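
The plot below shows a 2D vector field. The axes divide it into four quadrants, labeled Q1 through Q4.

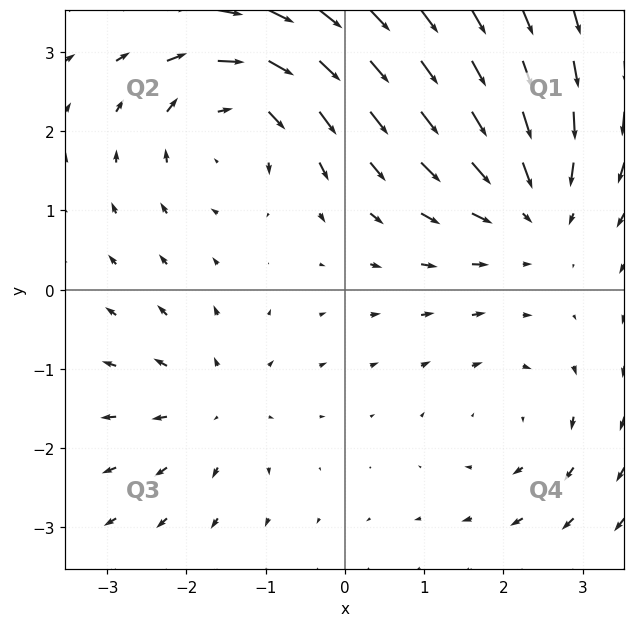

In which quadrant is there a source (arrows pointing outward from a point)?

Q3

The source sits at approximately (-1.7, -1.5), which lies in quadrant Q3. The divergence there is about +3, positive as expected for a source.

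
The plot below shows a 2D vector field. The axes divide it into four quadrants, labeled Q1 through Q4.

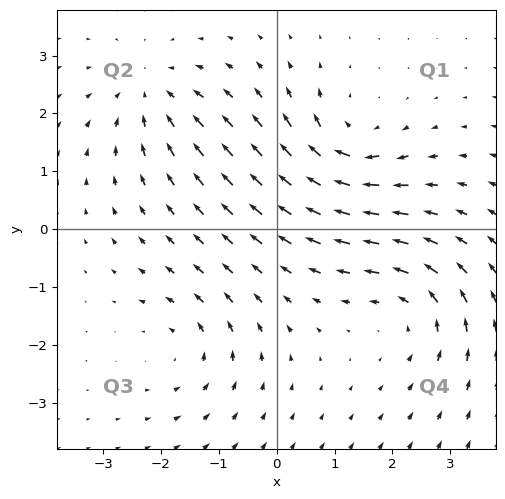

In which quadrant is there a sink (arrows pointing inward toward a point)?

The sink sits at approximately (-2.2, 2.3), which lies in quadrant Q2. The divergence there is about -4, negative as expected for a sink.

Q2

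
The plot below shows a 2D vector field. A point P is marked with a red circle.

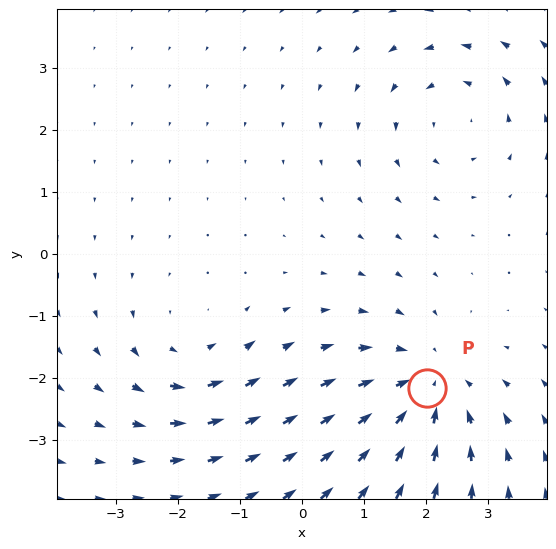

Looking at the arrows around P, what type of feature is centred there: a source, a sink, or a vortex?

sink

At P (2.0, -2.2) the arrows converge inward. Divergence about -4, curl ≈0 — negative divergence with near-zero curl is a sink.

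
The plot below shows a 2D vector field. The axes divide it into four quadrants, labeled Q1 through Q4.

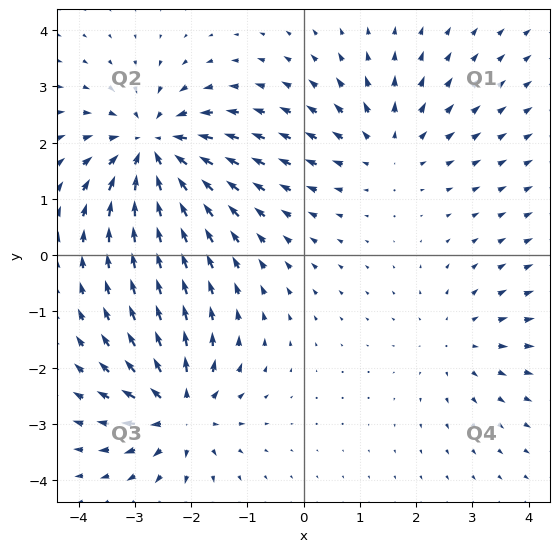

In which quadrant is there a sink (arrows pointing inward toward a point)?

Q2

The sink sits at approximately (-2.7, 1.9), which lies in quadrant Q2. The divergence there is about -6, negative as expected for a sink.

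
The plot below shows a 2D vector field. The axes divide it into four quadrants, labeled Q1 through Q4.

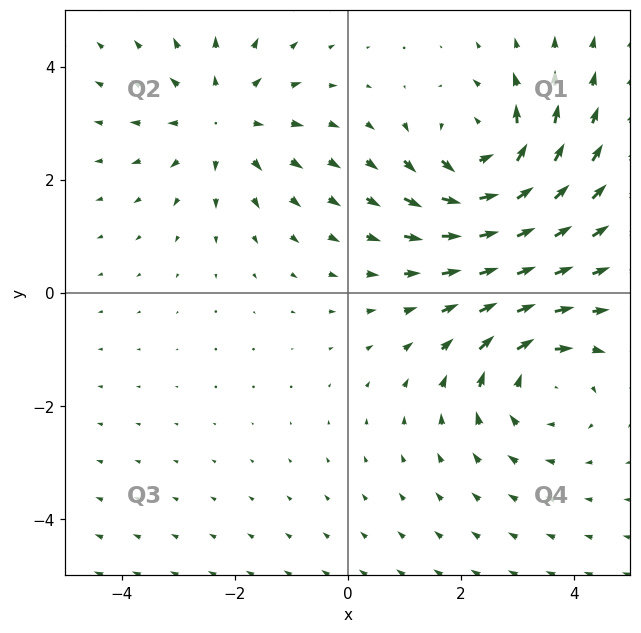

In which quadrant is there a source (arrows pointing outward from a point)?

Q2

The source sits at approximately (-2.2, 3.1), which lies in quadrant Q2. The divergence there is about +3, positive as expected for a source.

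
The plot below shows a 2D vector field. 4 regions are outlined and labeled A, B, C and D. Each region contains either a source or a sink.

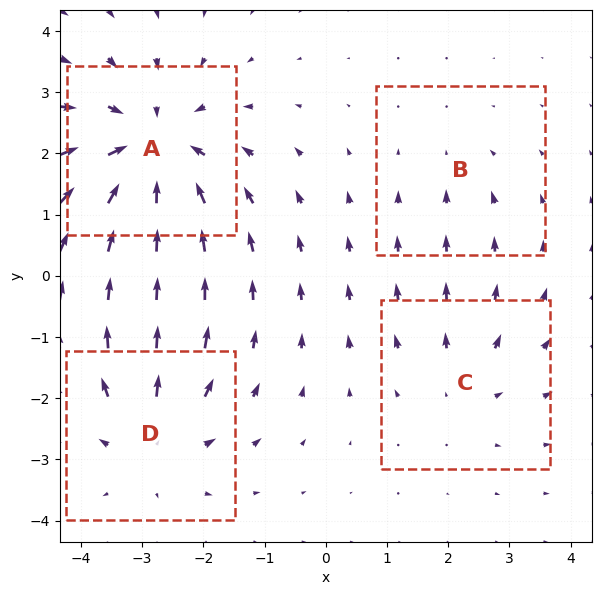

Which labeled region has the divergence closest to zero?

B

Divergence at each region's feature centre — A: about -6, B: about -2, C: about +3, D: about +4. Region B is closest to zero.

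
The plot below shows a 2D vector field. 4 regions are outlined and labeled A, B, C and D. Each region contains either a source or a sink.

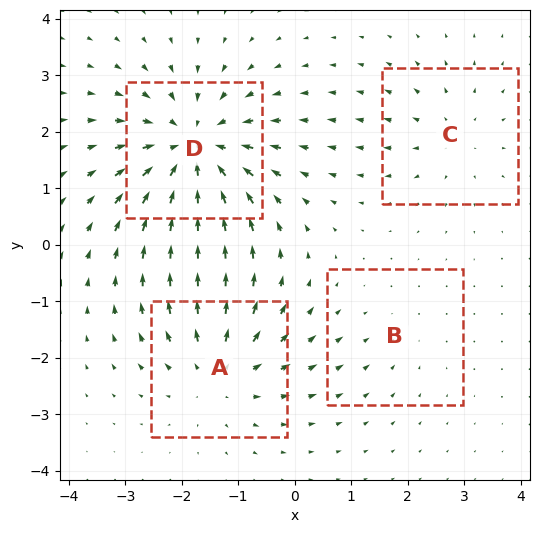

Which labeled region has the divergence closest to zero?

Divergence at each region's feature centre — A: about +4, B: about -2, C: about +3, D: about -6. Region B is closest to zero.

B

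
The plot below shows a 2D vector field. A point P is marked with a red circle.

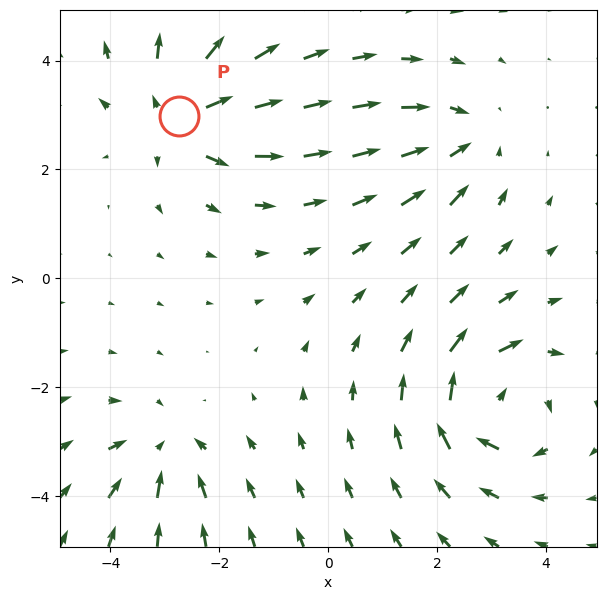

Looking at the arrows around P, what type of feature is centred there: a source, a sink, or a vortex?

source

At P (-2.7, 3.0) the arrows spread outward. Divergence about +5, curl ≈0 — positive divergence with near-zero curl is a source.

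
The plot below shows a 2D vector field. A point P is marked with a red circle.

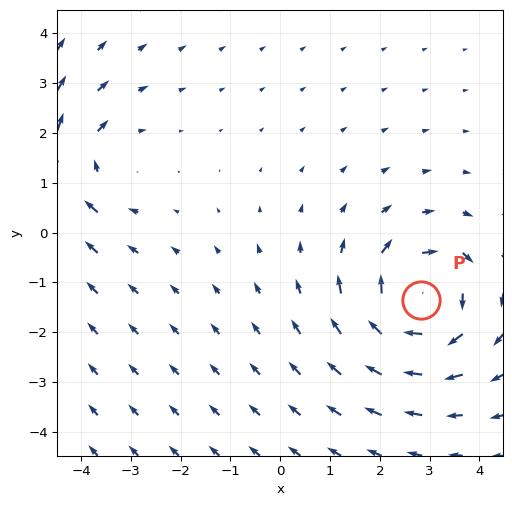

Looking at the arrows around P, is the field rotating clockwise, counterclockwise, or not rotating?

clockwise

Near P at (2.8, -1.4) the arrows circulate clockwise. The curl (z-component) there is about -5; negative curl means clockwise rotation.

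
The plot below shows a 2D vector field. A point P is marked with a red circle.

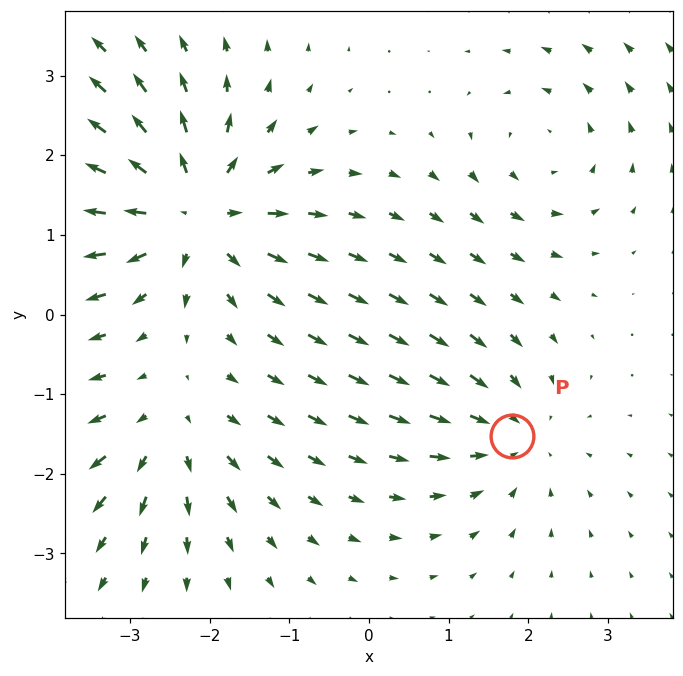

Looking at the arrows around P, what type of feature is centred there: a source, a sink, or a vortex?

sink

At P (1.8, -1.5) the arrows converge inward. Divergence about -3, curl ≈0 — negative divergence with near-zero curl is a sink.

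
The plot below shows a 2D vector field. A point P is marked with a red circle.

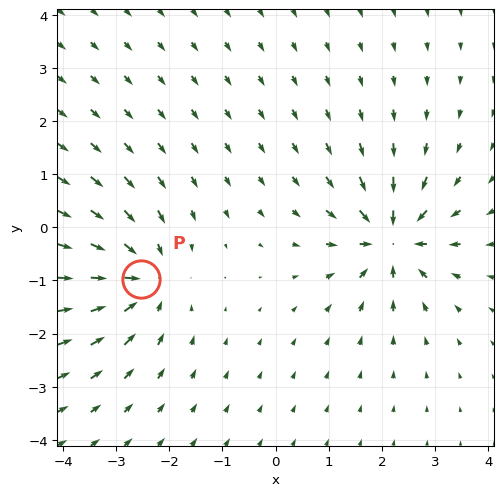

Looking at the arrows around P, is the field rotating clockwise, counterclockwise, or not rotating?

not rotating

Near P at (-2.5, -1.0) the arrows show no circulation. The curl there is ≈0.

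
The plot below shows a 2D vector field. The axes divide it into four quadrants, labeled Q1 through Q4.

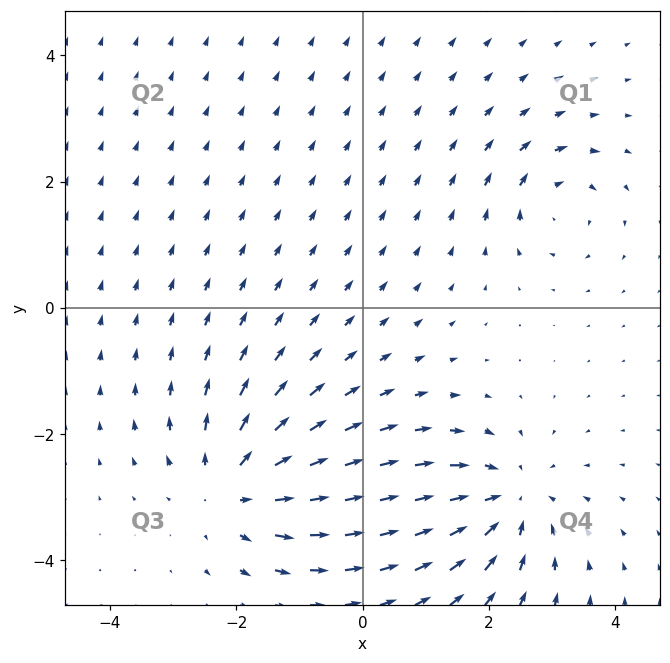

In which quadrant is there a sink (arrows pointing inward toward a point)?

Q4

The sink sits at approximately (2.3, -3.1), which lies in quadrant Q4. The divergence there is about -5, negative as expected for a sink.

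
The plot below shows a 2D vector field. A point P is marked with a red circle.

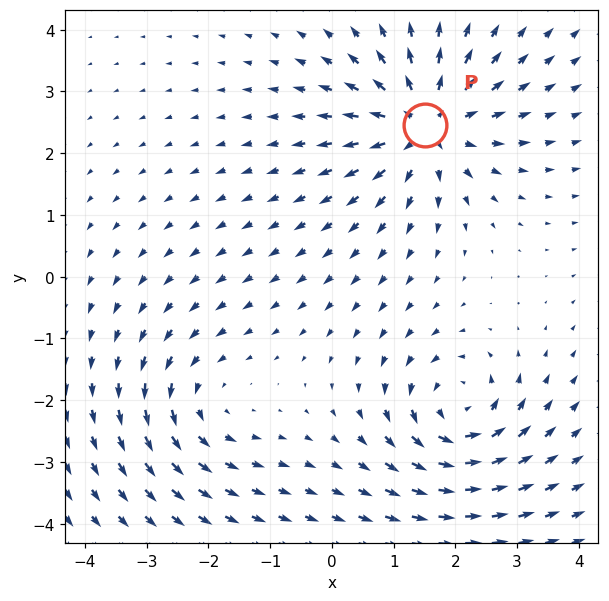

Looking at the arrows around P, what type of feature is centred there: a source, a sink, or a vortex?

At P (1.5, 2.5) the arrows spread outward. Divergence about +5, curl ≈0 — positive divergence with near-zero curl is a source.

source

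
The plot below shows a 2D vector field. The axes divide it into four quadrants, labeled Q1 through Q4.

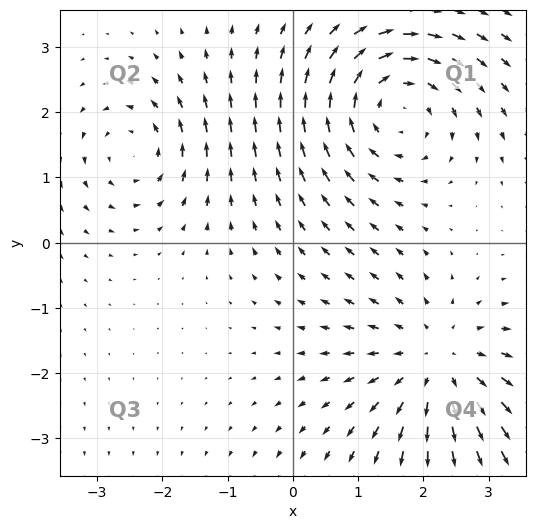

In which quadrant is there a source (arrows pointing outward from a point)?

The source sits at approximately (2.2, -1.8), which lies in quadrant Q4. The divergence there is about +4, positive as expected for a source.

Q4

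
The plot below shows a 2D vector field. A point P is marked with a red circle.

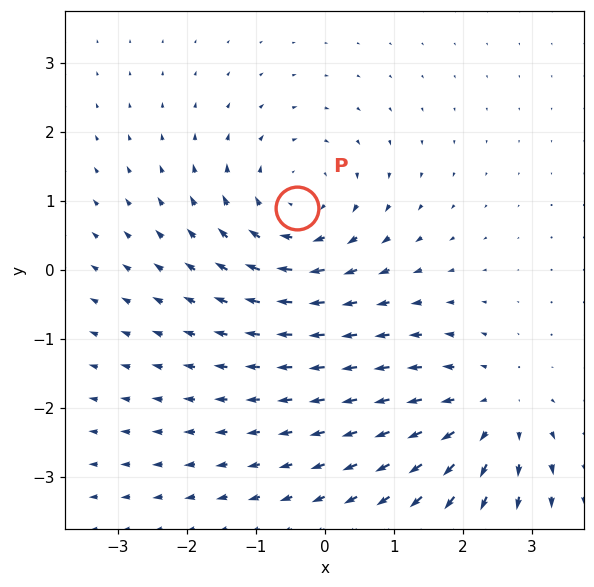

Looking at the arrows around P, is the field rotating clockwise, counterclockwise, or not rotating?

Near P at (-0.4, 0.9) the arrows circulate clockwise. The curl (z-component) there is about -2; negative curl means clockwise rotation.

clockwise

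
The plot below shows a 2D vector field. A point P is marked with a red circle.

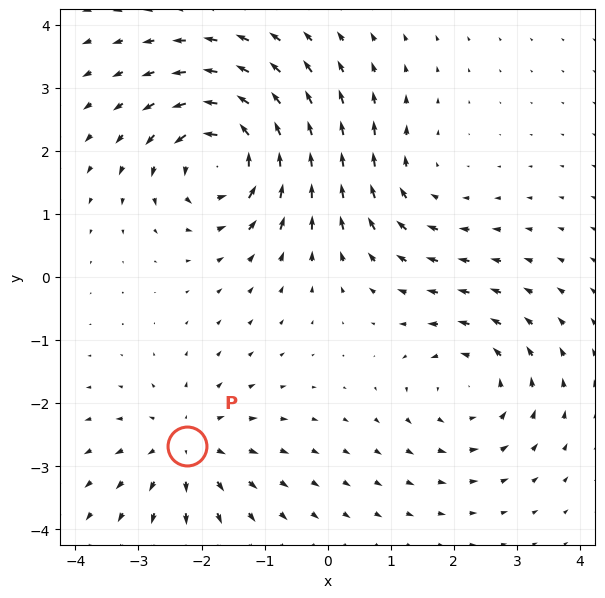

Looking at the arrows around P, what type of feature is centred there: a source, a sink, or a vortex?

At P (-2.2, -2.7) the arrows spread outward. Divergence about +4, curl ≈0 — positive divergence with near-zero curl is a source.

source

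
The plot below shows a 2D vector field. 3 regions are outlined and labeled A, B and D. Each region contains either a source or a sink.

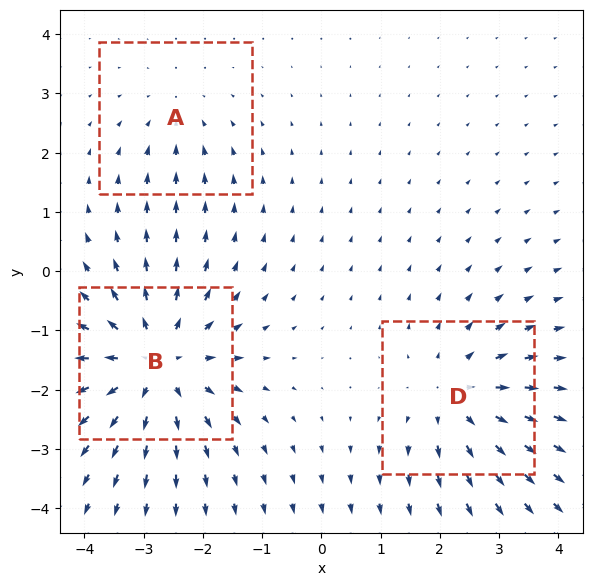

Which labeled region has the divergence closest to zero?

A

Divergence at each region's feature centre — A: about -2, B: about +5, D: about +3. Region A is closest to zero.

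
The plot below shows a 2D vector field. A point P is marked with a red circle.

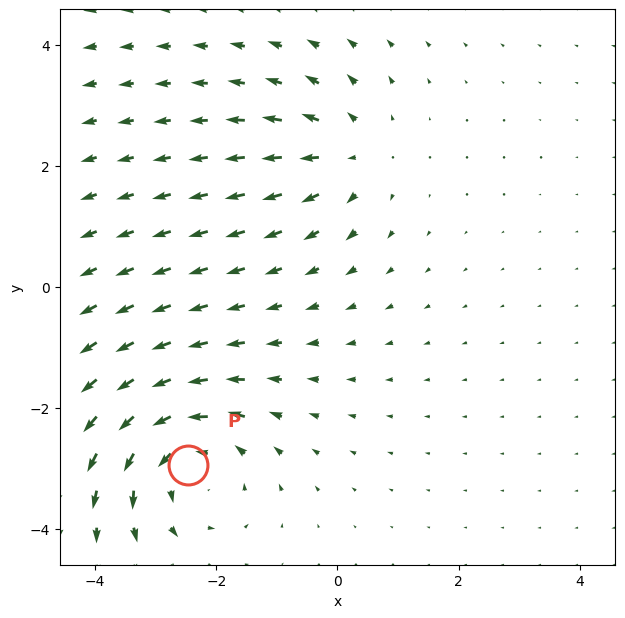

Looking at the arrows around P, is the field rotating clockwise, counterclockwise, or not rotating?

Near P at (-2.5, -2.9) the arrows circulate counterclockwise. The curl (z-component) there is about +4; positive curl means counterclockwise rotation.

counterclockwise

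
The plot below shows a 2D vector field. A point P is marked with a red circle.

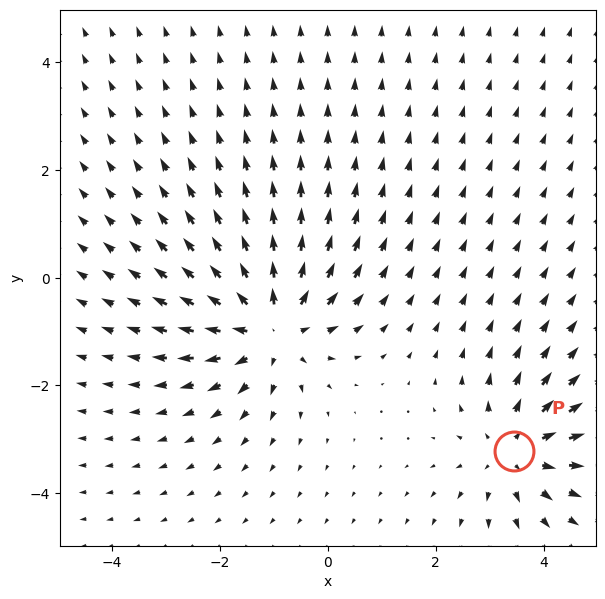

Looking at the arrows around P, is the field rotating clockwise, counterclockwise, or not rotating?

not rotating

Near P at (3.5, -3.2) the arrows show no circulation. The curl there is ≈0.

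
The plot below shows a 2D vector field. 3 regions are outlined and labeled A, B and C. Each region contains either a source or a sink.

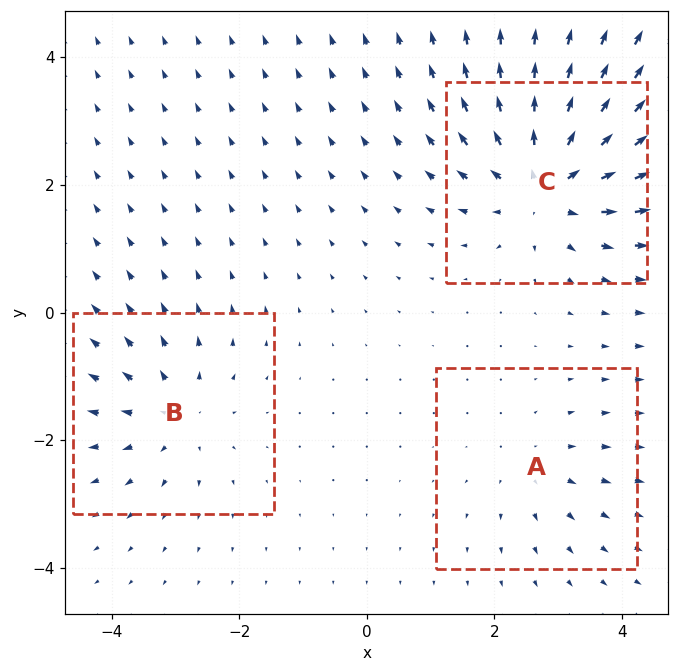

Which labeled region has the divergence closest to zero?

Divergence at each region's feature centre — A: about +2, B: about +3, C: about +5. Region A is closest to zero.

A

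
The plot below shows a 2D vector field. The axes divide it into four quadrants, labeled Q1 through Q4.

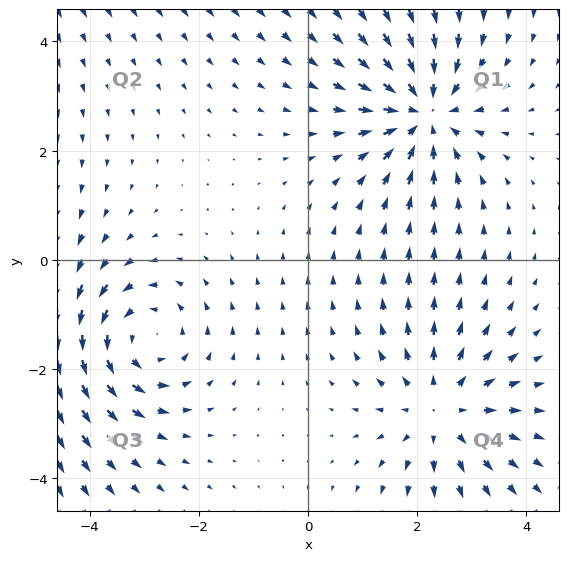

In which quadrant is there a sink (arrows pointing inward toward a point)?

The sink sits at approximately (2.1, 2.7), which lies in quadrant Q1. The divergence there is about -4, negative as expected for a sink.

Q1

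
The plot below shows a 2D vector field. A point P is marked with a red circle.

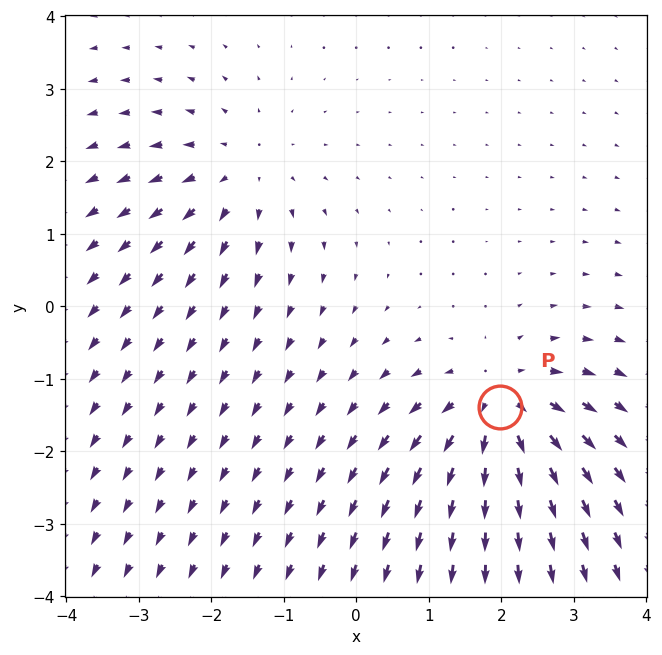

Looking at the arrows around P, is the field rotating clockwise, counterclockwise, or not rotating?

not rotating

Near P at (2.0, -1.4) the arrows show no circulation. The curl there is ≈0.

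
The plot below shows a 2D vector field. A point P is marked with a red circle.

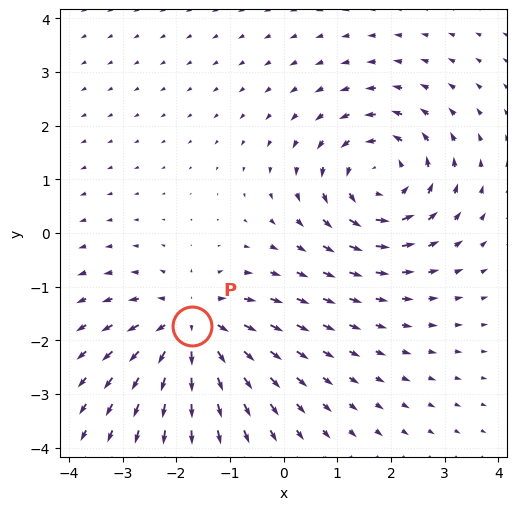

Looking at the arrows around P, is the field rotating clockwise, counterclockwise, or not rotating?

not rotating

Near P at (-1.7, -1.7) the arrows show no circulation. The curl there is ≈0.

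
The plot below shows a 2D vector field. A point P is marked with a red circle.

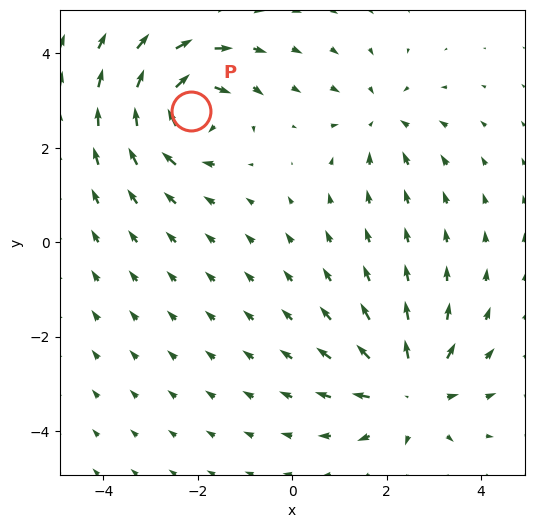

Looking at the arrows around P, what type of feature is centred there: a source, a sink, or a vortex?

vortex

At P (-2.1, 2.8) the arrows circulate clockwise. Divergence ≈0, curl about -7 — near-zero divergence with nonzero curl is a vortex.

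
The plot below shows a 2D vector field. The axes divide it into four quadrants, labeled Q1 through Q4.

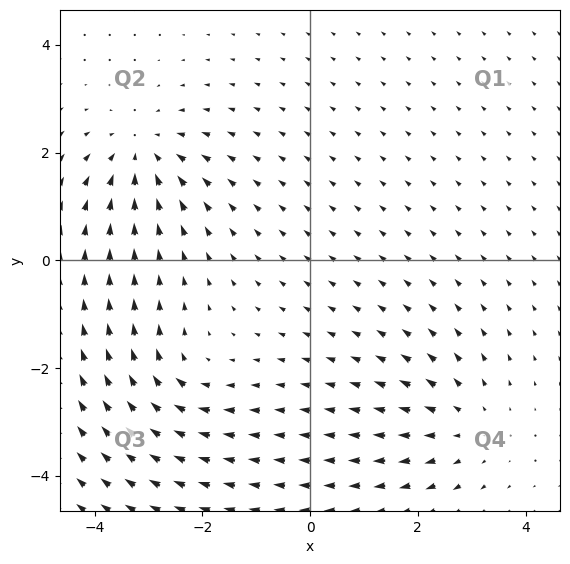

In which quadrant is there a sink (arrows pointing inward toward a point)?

The sink sits at approximately (-3.1, 2.0), which lies in quadrant Q2. The divergence there is about -4, negative as expected for a sink.

Q2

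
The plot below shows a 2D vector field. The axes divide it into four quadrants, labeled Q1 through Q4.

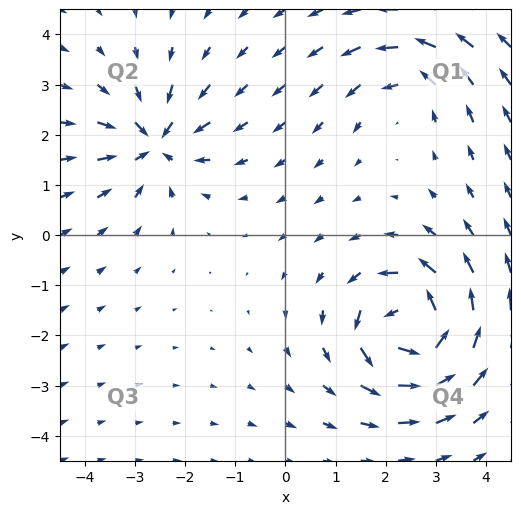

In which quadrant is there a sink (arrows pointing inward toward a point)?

Q2

The sink sits at approximately (-2.6, 1.8), which lies in quadrant Q2. The divergence there is about -4, negative as expected for a sink.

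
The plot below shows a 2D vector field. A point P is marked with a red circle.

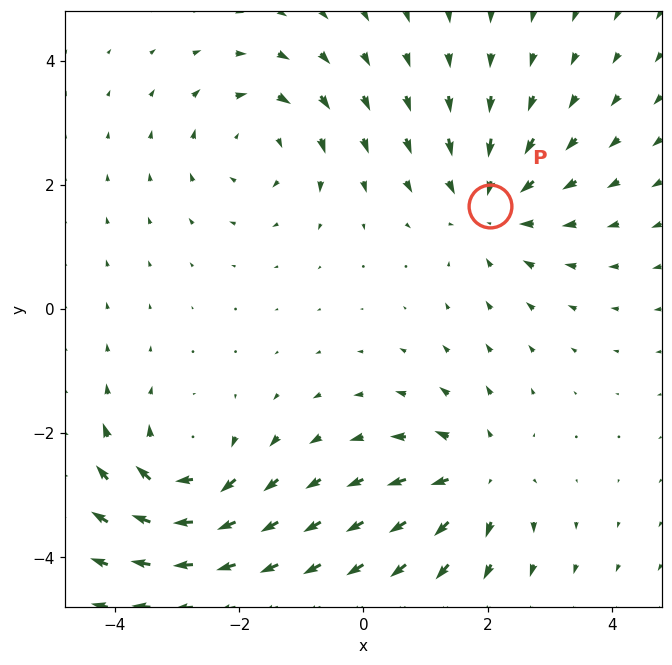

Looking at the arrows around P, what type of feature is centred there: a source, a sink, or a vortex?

sink

At P (2.0, 1.7) the arrows converge inward. Divergence about -4, curl ≈0 — negative divergence with near-zero curl is a sink.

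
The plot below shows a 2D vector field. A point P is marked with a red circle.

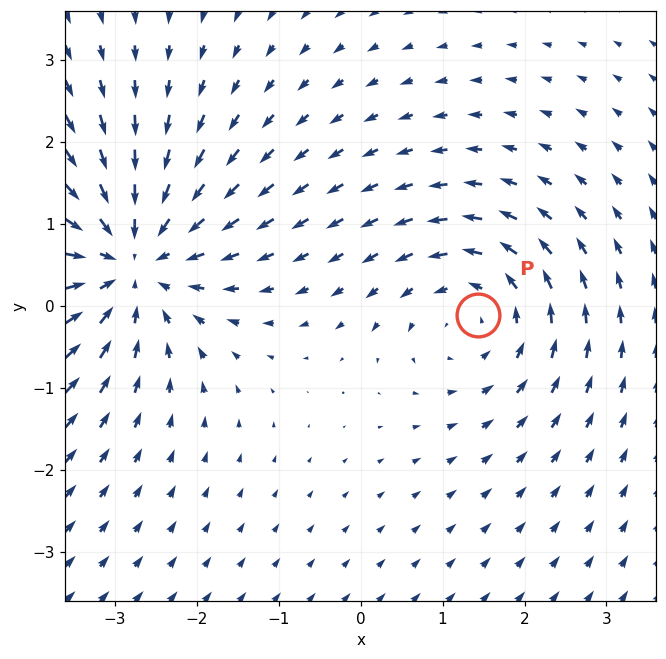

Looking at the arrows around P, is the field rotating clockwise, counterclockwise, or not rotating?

Near P at (1.4, -0.1) the arrows circulate counterclockwise. The curl (z-component) there is about +3; positive curl means counterclockwise rotation.

counterclockwise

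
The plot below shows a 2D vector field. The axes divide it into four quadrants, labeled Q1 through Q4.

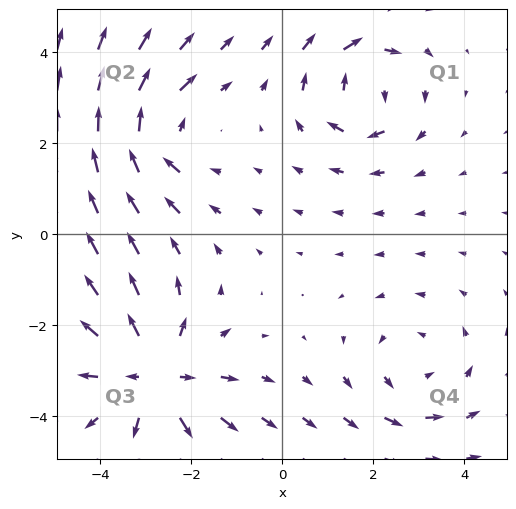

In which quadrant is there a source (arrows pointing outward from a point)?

Q3

The source sits at approximately (-2.8, -3.1), which lies in quadrant Q3. The divergence there is about +4, positive as expected for a source.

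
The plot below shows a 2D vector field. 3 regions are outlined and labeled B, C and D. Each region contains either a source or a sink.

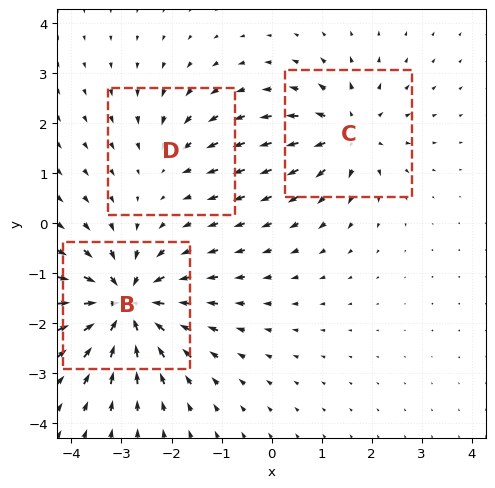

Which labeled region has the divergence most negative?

Divergence at each region's feature centre — B: about -6, C: about +4, D: about -2. Region B is most negative.

B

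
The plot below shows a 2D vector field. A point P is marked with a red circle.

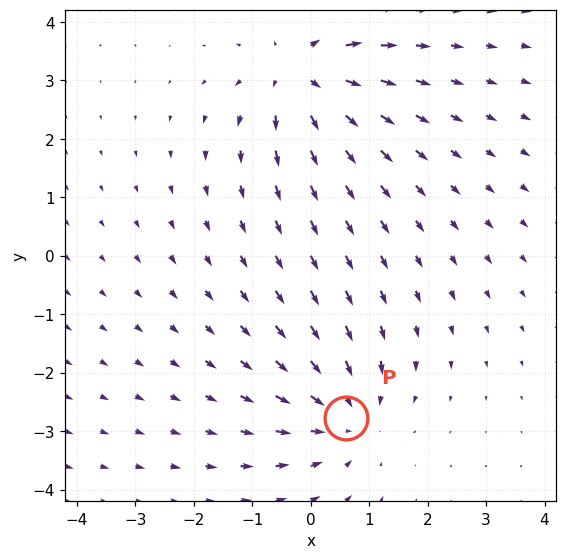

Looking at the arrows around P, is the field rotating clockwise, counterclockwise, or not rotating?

Near P at (0.6, -2.8) the arrows show no circulation. The curl there is ≈0.

not rotating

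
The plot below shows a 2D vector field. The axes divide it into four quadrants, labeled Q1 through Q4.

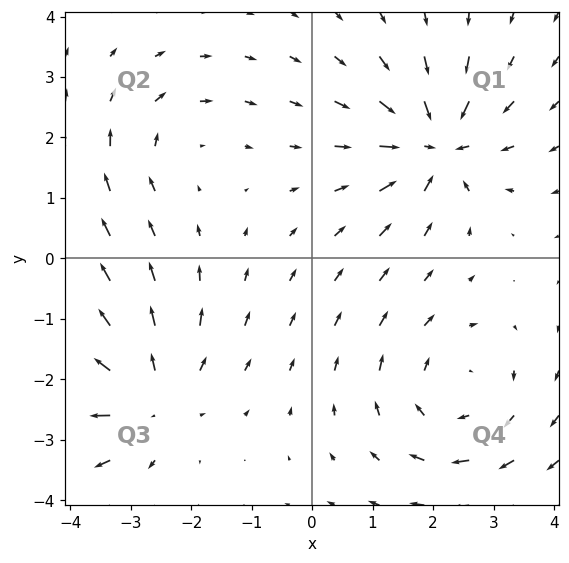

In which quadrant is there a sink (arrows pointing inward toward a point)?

The sink sits at approximately (2.0, 1.9), which lies in quadrant Q1. The divergence there is about -6, negative as expected for a sink.

Q1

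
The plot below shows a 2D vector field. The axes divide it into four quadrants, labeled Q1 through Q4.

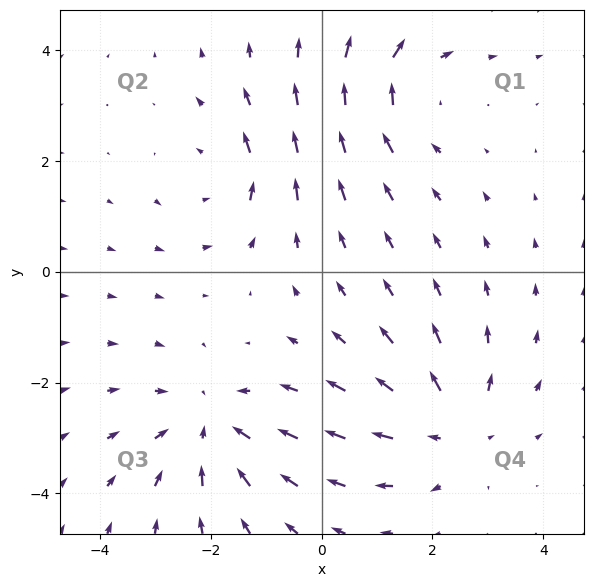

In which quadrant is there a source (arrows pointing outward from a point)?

The source sits at approximately (2.4, -2.8), which lies in quadrant Q4. The divergence there is about +4, positive as expected for a source.

Q4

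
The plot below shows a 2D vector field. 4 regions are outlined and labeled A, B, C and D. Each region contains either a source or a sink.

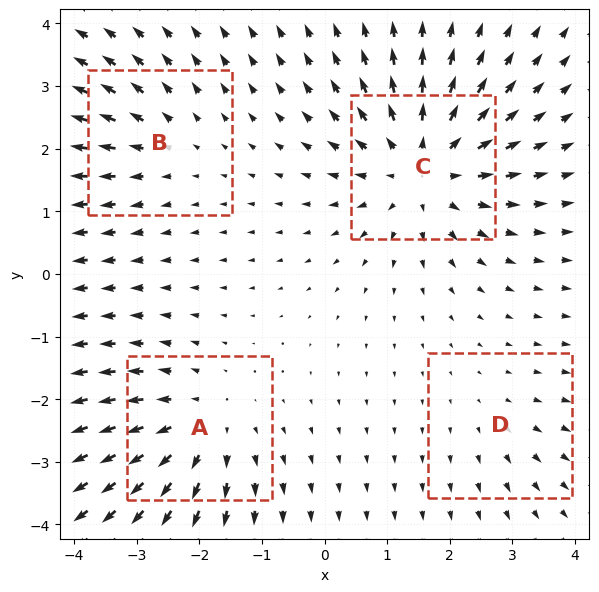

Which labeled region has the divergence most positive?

C

Divergence at each region's feature centre — A: about +5, B: about +3, C: about +6, D: about +2. Region C is most positive.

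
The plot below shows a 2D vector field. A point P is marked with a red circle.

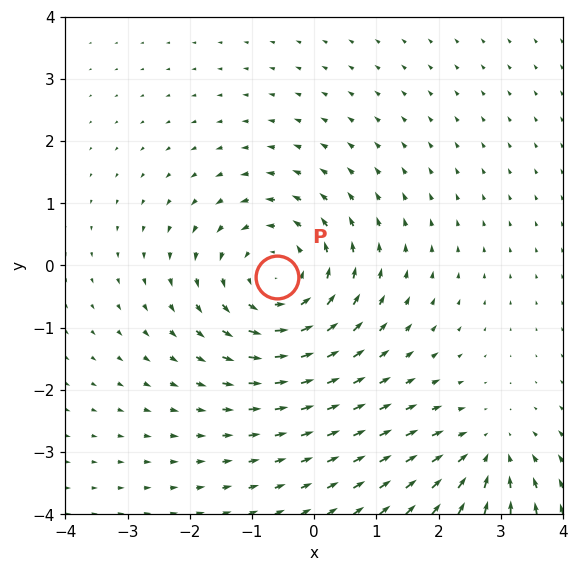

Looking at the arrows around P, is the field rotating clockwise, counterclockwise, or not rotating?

counterclockwise

Near P at (-0.6, -0.2) the arrows circulate counterclockwise. The curl (z-component) there is about +4; positive curl means counterclockwise rotation.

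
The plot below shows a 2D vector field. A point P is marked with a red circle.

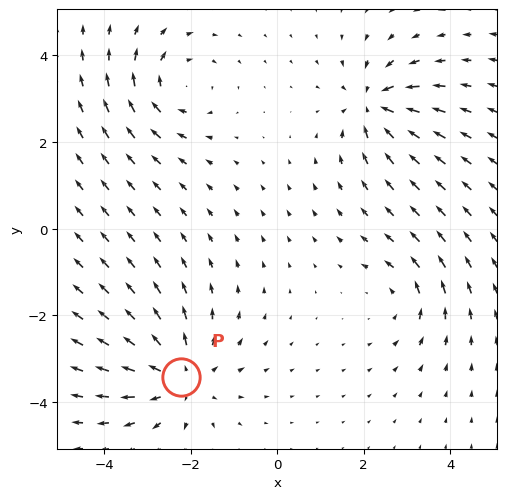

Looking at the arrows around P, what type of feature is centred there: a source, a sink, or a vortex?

source

At P (-2.2, -3.4) the arrows spread outward. Divergence about +4, curl ≈0 — positive divergence with near-zero curl is a source.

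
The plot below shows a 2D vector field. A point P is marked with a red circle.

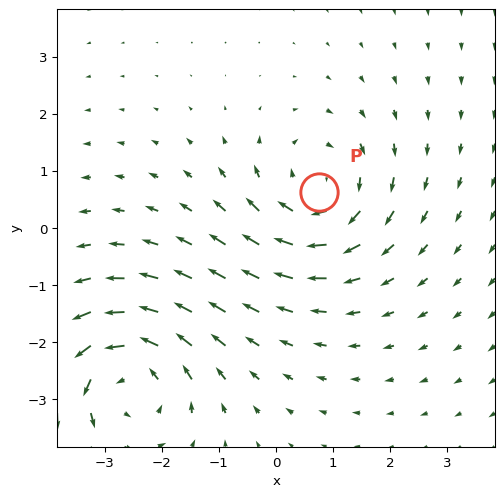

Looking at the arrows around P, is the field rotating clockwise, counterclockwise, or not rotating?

clockwise

Near P at (0.8, 0.6) the arrows circulate clockwise. The curl (z-component) there is about -4; negative curl means clockwise rotation.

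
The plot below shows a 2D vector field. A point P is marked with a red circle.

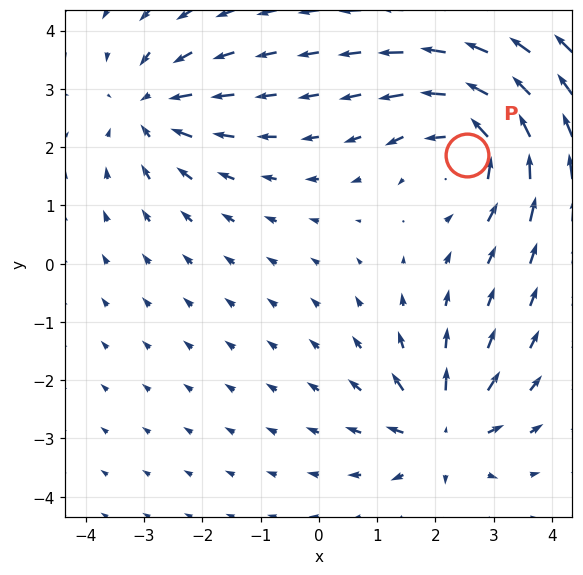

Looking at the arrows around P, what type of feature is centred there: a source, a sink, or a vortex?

vortex

At P (2.6, 1.9) the arrows circulate counterclockwise. Divergence ≈0, curl about +5 — near-zero divergence with nonzero curl is a vortex.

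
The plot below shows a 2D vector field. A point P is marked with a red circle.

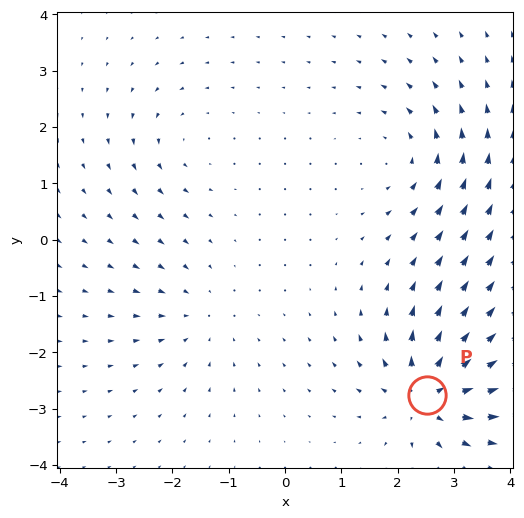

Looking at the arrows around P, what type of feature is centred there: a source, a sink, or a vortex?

source

At P (2.5, -2.7) the arrows spread outward. Divergence about +7, curl ≈0 — positive divergence with near-zero curl is a source.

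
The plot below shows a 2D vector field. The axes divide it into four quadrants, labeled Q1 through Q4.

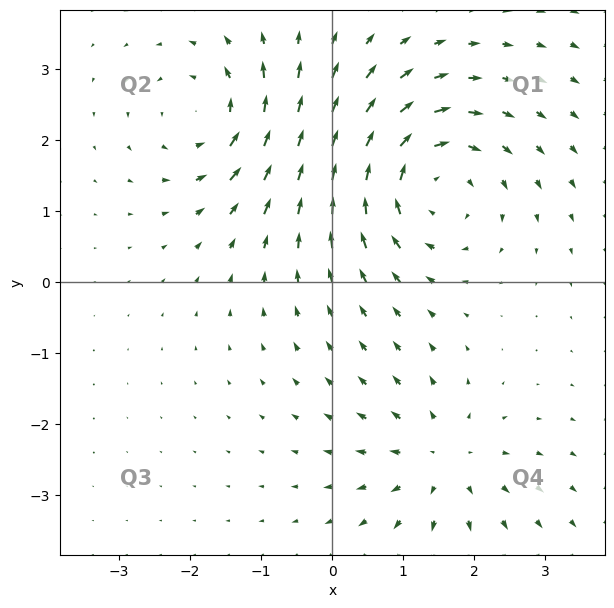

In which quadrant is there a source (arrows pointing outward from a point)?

Q4

The source sits at approximately (1.5, -2.5), which lies in quadrant Q4. The divergence there is about +4, positive as expected for a source.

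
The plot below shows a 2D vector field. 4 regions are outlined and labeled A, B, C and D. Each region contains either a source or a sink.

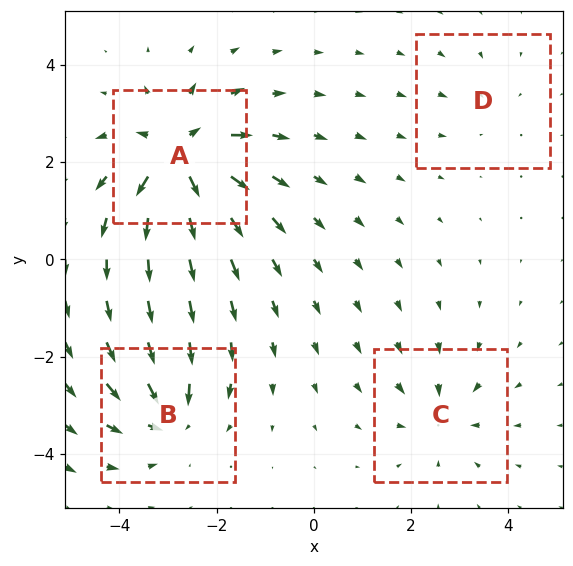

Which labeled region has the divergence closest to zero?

Divergence at each region's feature centre — A: about +9, B: about -6, C: about -4, D: about -2. Region D is closest to zero.

D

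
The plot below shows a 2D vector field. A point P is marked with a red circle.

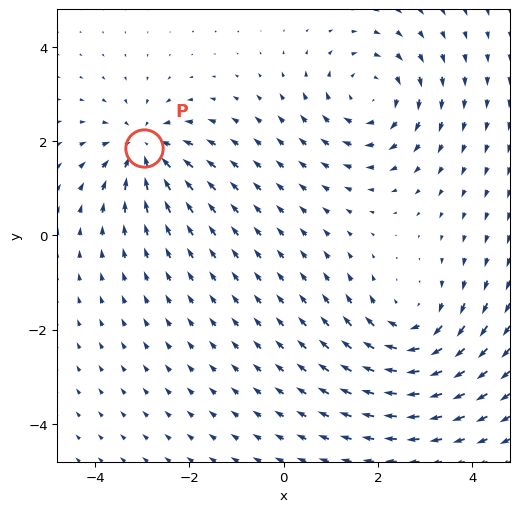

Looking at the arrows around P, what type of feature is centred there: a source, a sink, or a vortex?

At P (-3.0, 1.8) the arrows converge inward. Divergence about -5, curl ≈0 — negative divergence with near-zero curl is a sink.

sink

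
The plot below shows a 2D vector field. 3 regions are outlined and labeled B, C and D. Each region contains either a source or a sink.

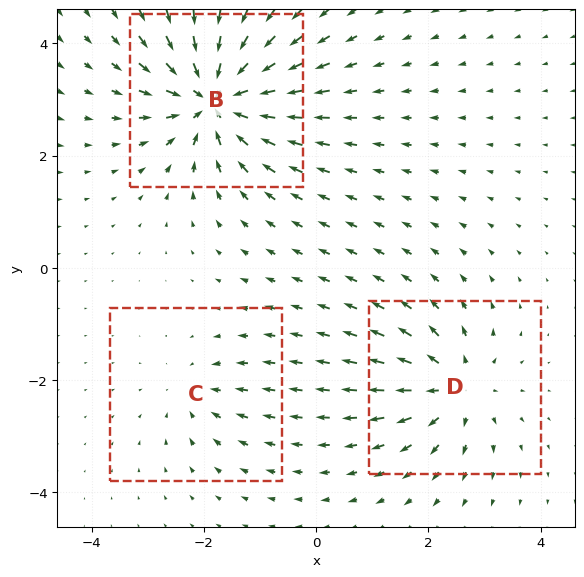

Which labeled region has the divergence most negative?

Divergence at each region's feature centre — B: about -6, C: about -2, D: about +4. Region B is most negative.

B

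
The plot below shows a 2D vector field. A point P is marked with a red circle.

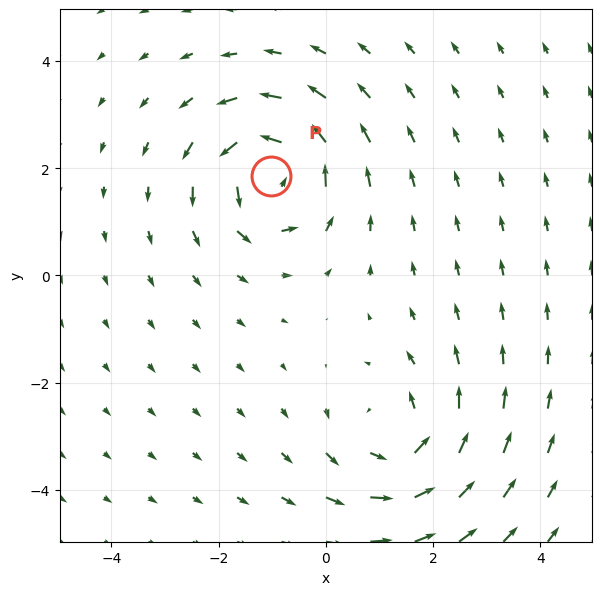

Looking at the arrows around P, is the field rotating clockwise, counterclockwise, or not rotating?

counterclockwise

Near P at (-1.0, 1.9) the arrows circulate counterclockwise. The curl (z-component) there is about +6; positive curl means counterclockwise rotation.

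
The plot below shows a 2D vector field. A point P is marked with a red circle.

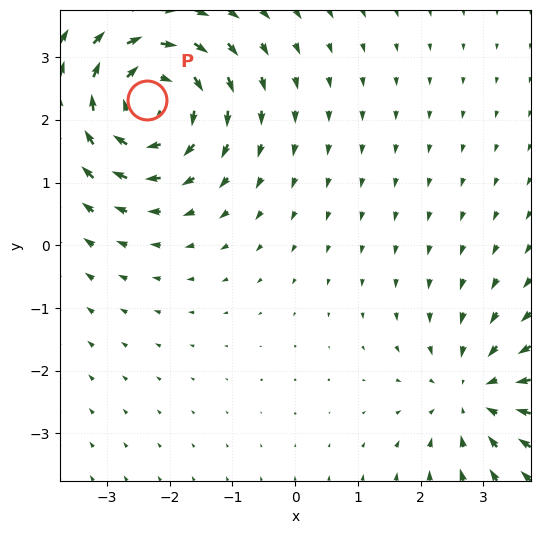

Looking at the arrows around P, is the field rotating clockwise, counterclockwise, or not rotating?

Near P at (-2.4, 2.3) the arrows circulate clockwise. The curl (z-component) there is about -4; negative curl means clockwise rotation.

clockwise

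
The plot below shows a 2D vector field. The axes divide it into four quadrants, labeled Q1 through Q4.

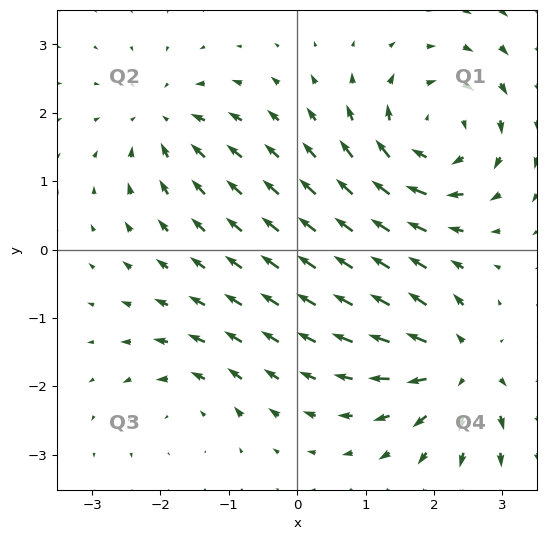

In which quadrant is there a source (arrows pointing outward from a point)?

The source sits at approximately (2.4, -1.7), which lies in quadrant Q4. The divergence there is about +6, positive as expected for a source.

Q4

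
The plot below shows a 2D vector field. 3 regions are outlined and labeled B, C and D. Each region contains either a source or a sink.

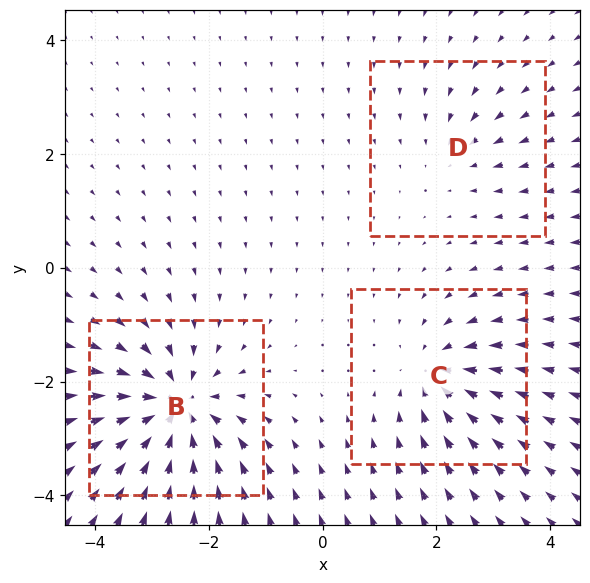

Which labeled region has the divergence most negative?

B

Divergence at each region's feature centre — B: about -6, C: about -4, D: about -2. Region B is most negative.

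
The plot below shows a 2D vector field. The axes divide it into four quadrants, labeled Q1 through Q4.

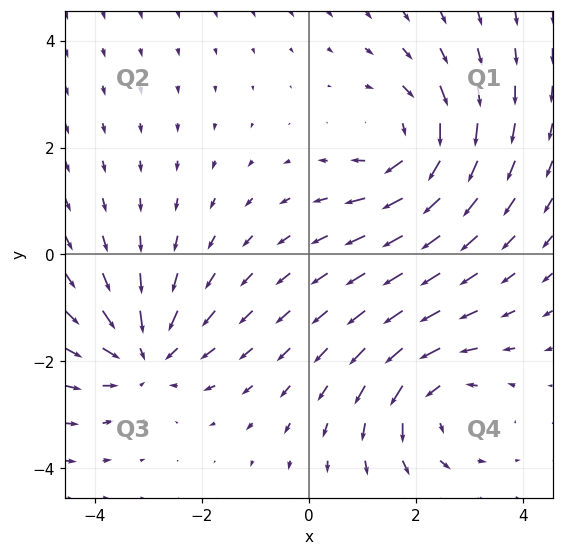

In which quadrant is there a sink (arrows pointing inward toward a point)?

The sink sits at approximately (-3.1, -1.9), which lies in quadrant Q3. The divergence there is about -4, negative as expected for a sink.

Q3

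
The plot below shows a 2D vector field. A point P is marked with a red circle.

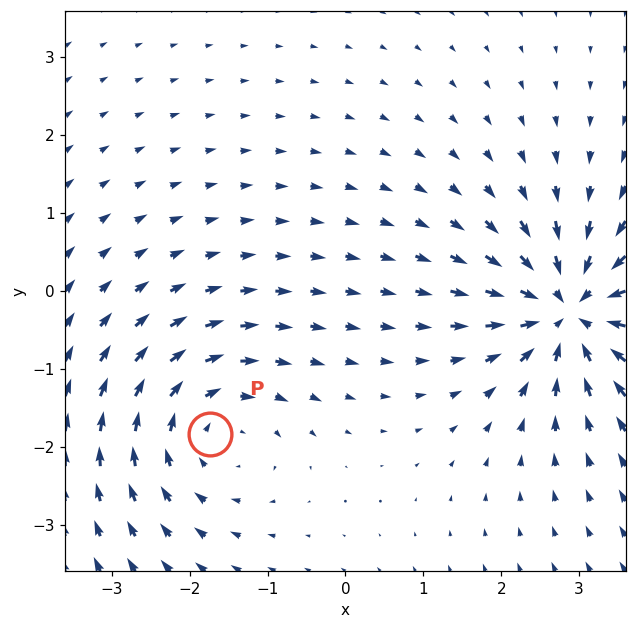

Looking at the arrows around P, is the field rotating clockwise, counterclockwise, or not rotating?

Near P at (-1.7, -1.8) the arrows circulate clockwise. The curl (z-component) there is about -3; negative curl means clockwise rotation.

clockwise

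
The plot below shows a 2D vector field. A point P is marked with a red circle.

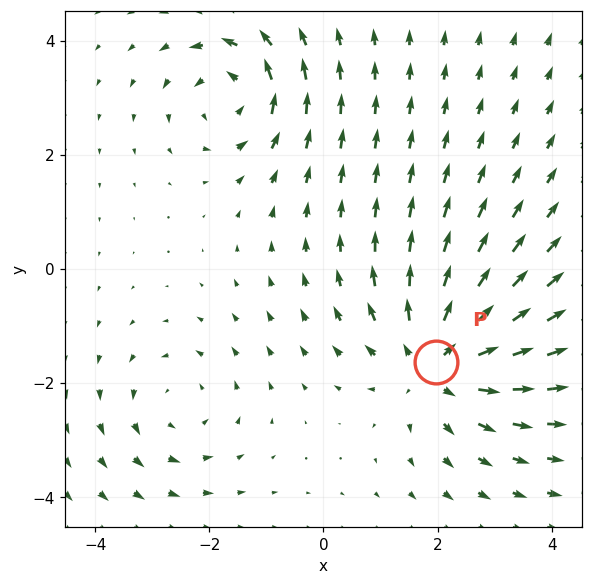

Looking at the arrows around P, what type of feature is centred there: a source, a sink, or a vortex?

source

At P (2.0, -1.6) the arrows spread outward. Divergence about +4, curl ≈0 — positive divergence with near-zero curl is a source.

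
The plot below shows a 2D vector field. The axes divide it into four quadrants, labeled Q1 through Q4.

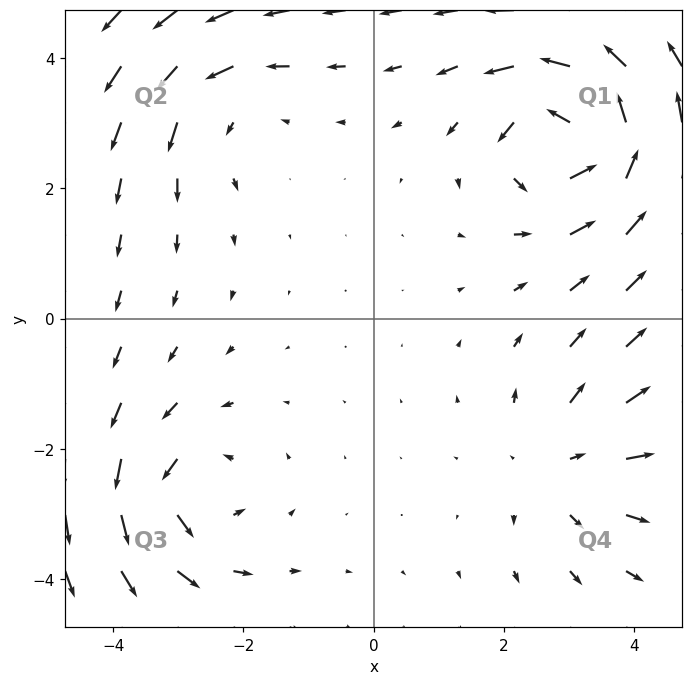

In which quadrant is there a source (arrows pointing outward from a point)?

Q4

The source sits at approximately (2.9, -2.2), which lies in quadrant Q4. The divergence there is about +3, positive as expected for a source.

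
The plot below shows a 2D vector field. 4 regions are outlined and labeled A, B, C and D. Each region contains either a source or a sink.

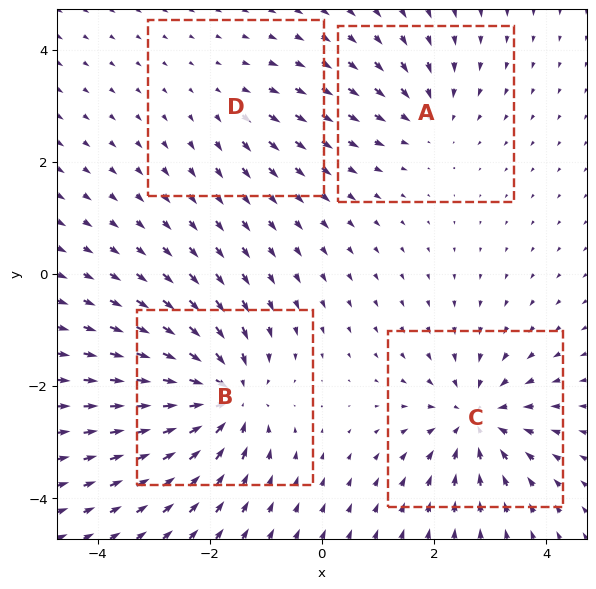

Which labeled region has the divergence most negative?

Divergence at each region's feature centre — A: about -3, B: about -7, C: about -6, D: about +2. Region B is most negative.

B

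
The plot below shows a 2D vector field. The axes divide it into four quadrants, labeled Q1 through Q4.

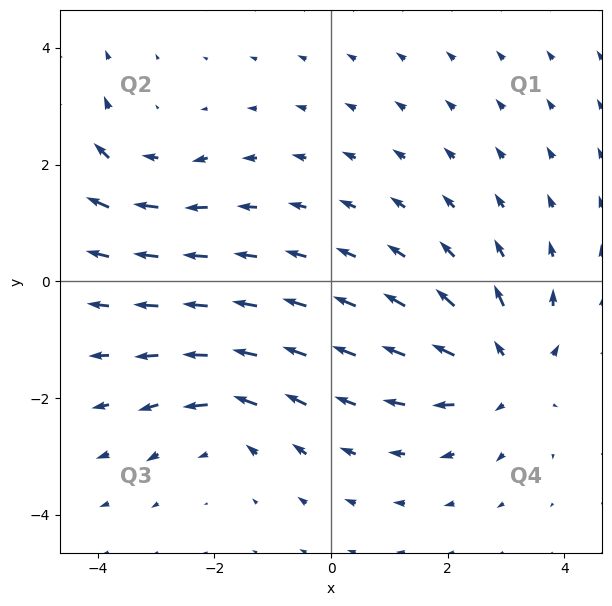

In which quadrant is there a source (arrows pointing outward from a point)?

Q4

The source sits at approximately (3.0, -1.6), which lies in quadrant Q4. The divergence there is about +4, positive as expected for a source.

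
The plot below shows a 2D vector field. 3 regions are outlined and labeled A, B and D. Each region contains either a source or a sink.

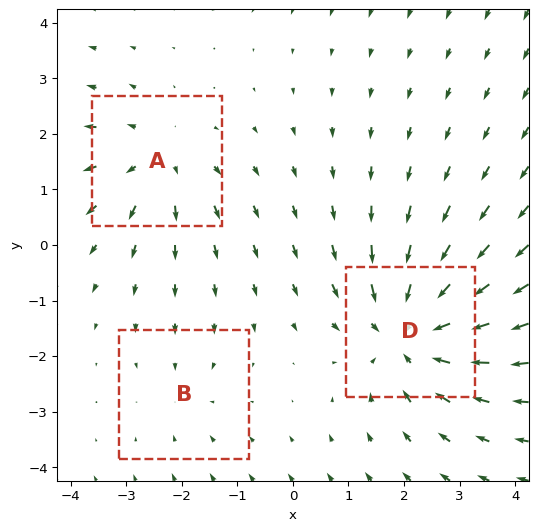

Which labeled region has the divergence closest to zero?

Divergence at each region's feature centre — A: about +3, B: about -2, D: about -4. Region B is closest to zero.

B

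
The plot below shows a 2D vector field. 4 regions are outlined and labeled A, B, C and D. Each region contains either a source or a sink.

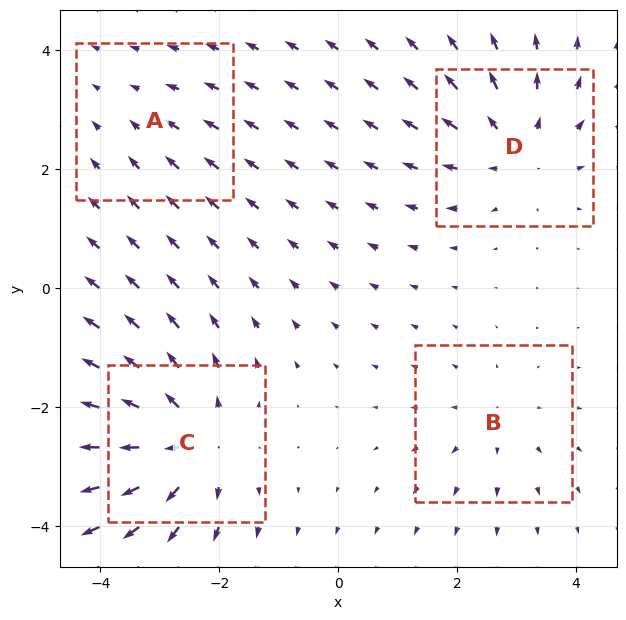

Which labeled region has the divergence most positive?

Divergence at each region's feature centre — A: about -2, B: about +3, C: about +6, D: about +5. Region C is most positive.

C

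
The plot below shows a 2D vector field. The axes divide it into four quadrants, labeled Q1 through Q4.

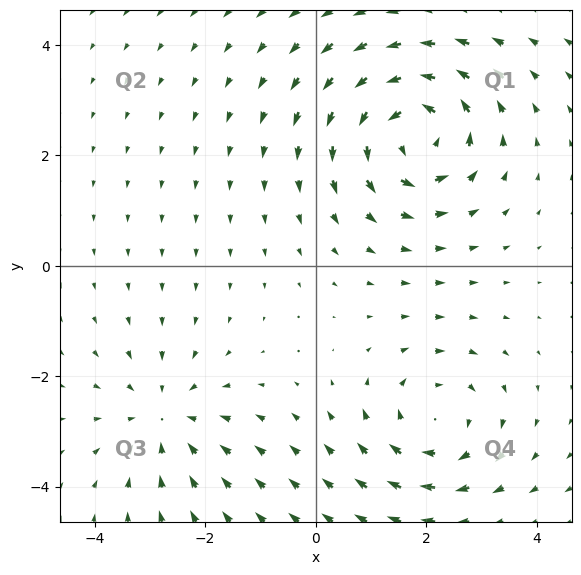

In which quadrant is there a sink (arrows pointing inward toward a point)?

The sink sits at approximately (-2.7, -2.8), which lies in quadrant Q3. The divergence there is about -2, negative as expected for a sink.

Q3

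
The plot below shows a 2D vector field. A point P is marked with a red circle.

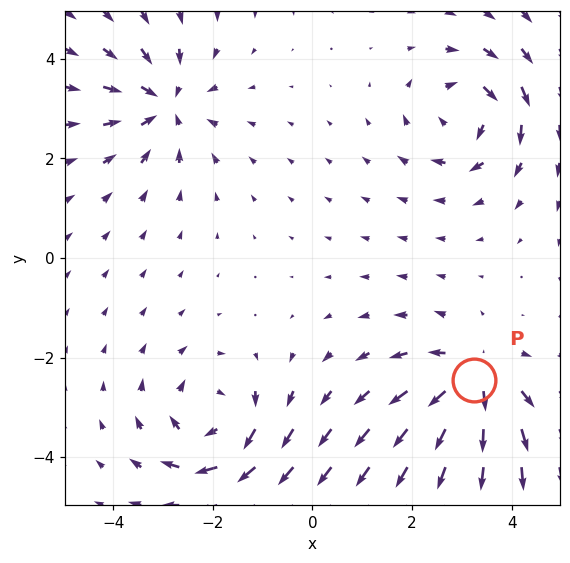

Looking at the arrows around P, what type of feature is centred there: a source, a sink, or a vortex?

source

At P (3.3, -2.4) the arrows spread outward. Divergence about +6, curl ≈0 — positive divergence with near-zero curl is a source.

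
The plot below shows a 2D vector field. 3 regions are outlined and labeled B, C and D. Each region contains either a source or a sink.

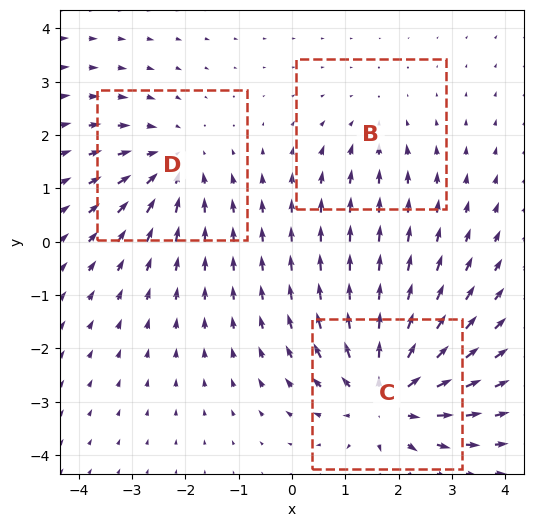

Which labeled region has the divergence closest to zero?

Divergence at each region's feature centre — B: about -2, C: about +5, D: about -3. Region B is closest to zero.

B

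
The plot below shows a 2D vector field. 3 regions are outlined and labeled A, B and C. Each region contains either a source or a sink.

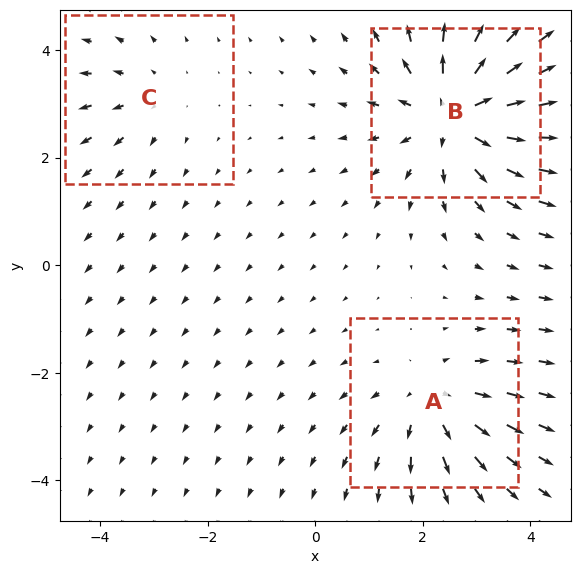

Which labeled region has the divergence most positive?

B

Divergence at each region's feature centre — A: about +3, B: about +5, C: about +2. Region B is most positive.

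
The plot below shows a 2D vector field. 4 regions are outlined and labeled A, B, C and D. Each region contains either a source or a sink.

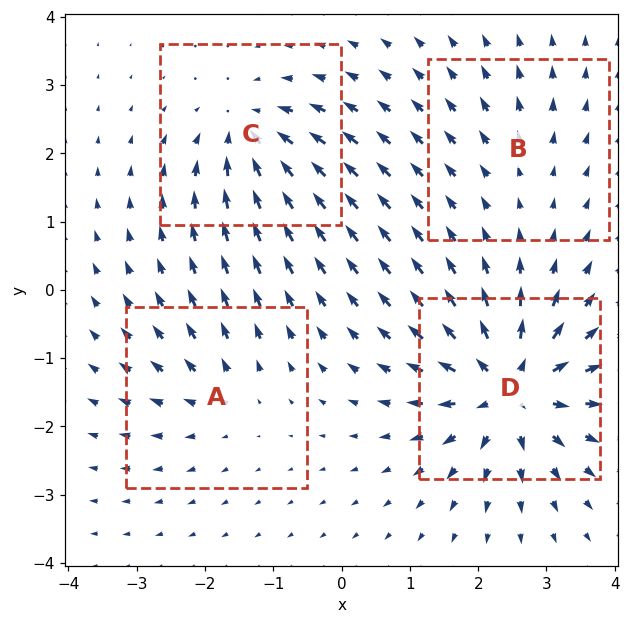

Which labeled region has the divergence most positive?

D

Divergence at each region's feature centre — A: about +4, B: about +2, C: about -6, D: about +9. Region D is most positive.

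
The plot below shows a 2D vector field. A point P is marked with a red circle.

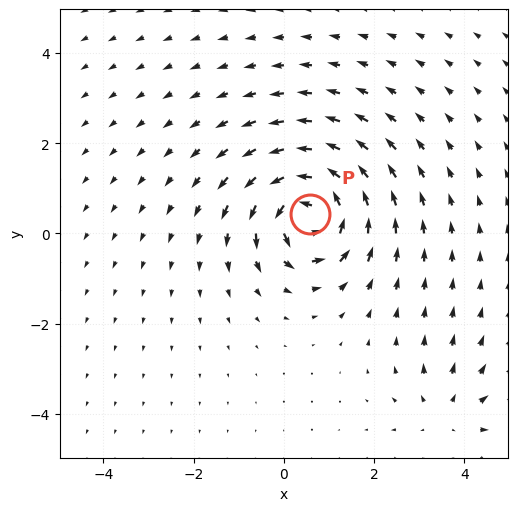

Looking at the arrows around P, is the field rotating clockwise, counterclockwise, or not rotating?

counterclockwise

Near P at (0.6, 0.4) the arrows circulate counterclockwise. The curl (z-component) there is about +6; positive curl means counterclockwise rotation.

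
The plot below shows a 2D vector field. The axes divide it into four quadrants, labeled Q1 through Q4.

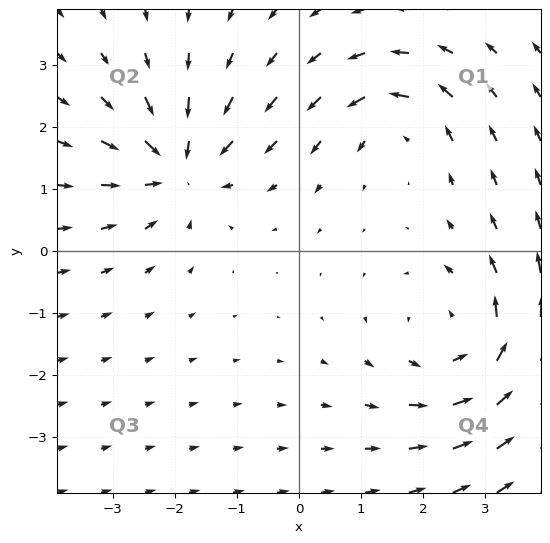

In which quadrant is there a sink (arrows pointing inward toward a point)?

Q2

The sink sits at approximately (-1.9, 1.4), which lies in quadrant Q2. The divergence there is about -5, negative as expected for a sink.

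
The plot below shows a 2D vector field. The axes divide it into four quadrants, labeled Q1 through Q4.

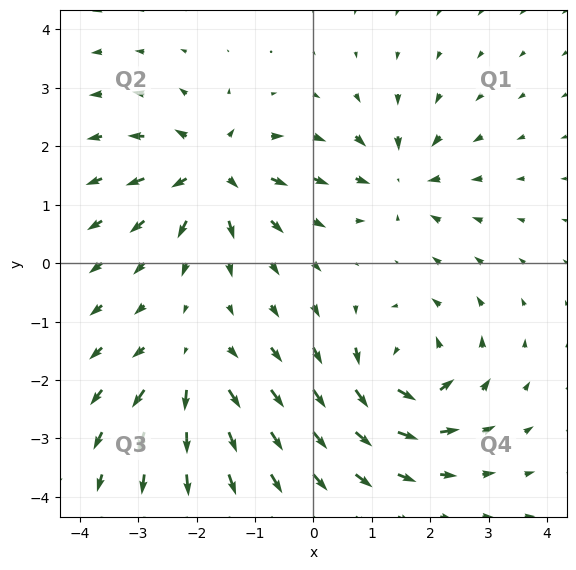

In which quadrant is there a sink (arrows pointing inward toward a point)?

The sink sits at approximately (1.5, 1.4), which lies in quadrant Q1. The divergence there is about -5, negative as expected for a sink.

Q1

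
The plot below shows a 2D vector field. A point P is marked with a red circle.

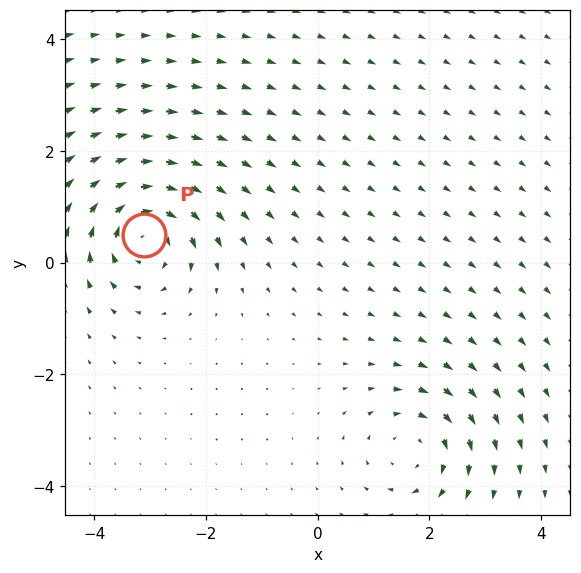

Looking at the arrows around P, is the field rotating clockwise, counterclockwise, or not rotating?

Near P at (-3.1, 0.5) the arrows circulate clockwise. The curl (z-component) there is about -7; negative curl means clockwise rotation.

clockwise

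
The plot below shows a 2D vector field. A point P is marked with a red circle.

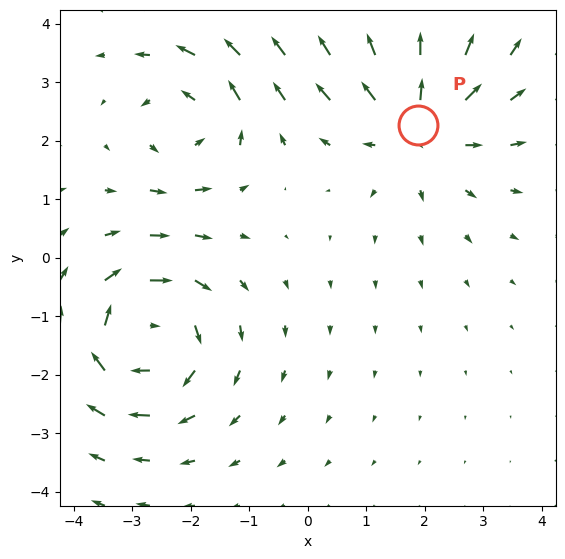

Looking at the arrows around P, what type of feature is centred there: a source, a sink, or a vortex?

At P (1.9, 2.3) the arrows spread outward. Divergence about +4, curl ≈0 — positive divergence with near-zero curl is a source.

source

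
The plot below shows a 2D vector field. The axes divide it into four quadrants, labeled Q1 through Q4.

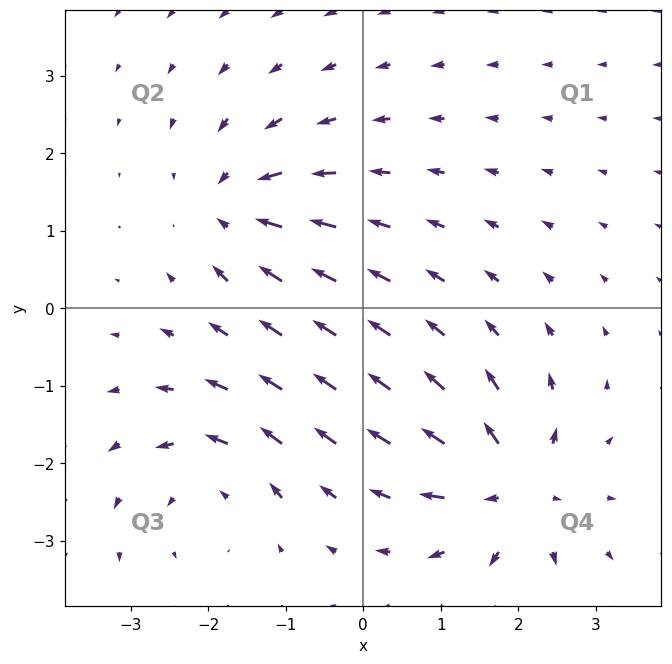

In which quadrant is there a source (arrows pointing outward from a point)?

Q4

The source sits at approximately (1.9, -2.3), which lies in quadrant Q4. The divergence there is about +7, positive as expected for a source.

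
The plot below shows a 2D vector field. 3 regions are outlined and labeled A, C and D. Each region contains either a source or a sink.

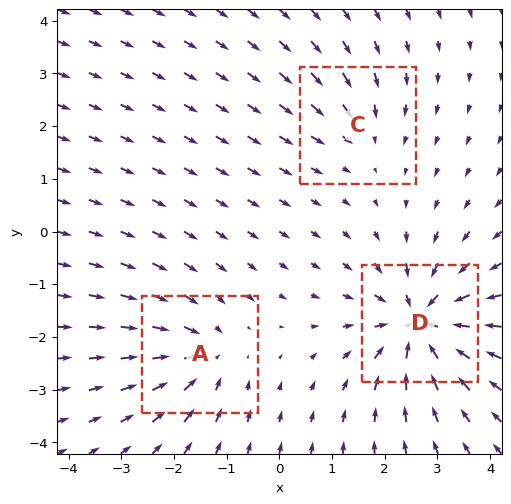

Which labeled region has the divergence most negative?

D

Divergence at each region's feature centre — A: about -3, C: about -2, D: about -5. Region D is most negative.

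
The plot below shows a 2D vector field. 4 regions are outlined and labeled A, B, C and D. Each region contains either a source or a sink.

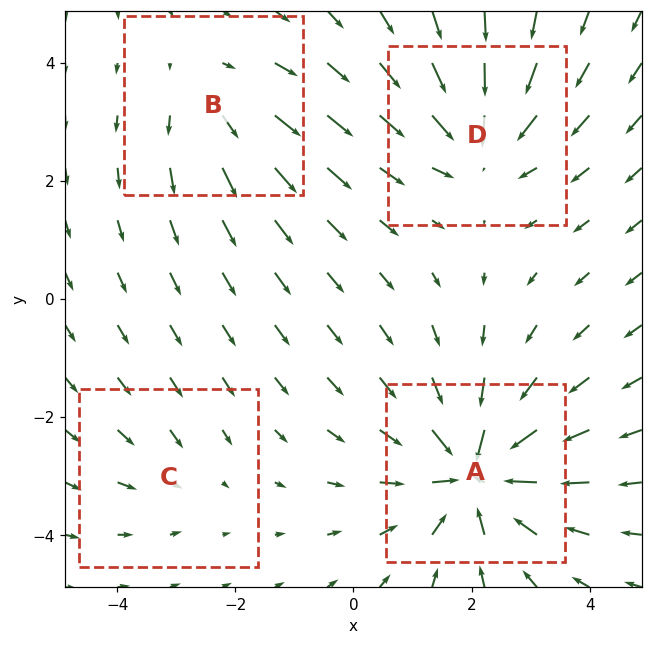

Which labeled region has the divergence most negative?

A

Divergence at each region's feature centre — A: about -7, B: about +3, C: about -2, D: about -4. Region A is most negative.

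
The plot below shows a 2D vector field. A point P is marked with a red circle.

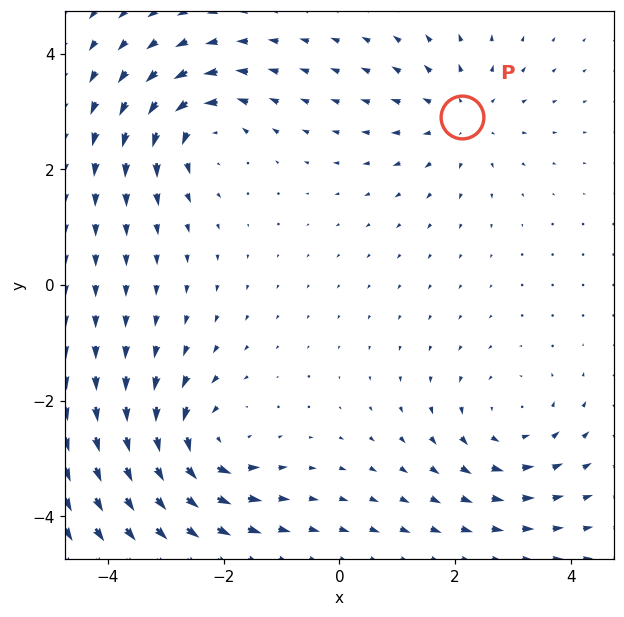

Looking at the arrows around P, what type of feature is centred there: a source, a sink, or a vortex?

source

At P (2.1, 2.9) the arrows spread outward. Divergence about +4, curl ≈0 — positive divergence with near-zero curl is a source.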